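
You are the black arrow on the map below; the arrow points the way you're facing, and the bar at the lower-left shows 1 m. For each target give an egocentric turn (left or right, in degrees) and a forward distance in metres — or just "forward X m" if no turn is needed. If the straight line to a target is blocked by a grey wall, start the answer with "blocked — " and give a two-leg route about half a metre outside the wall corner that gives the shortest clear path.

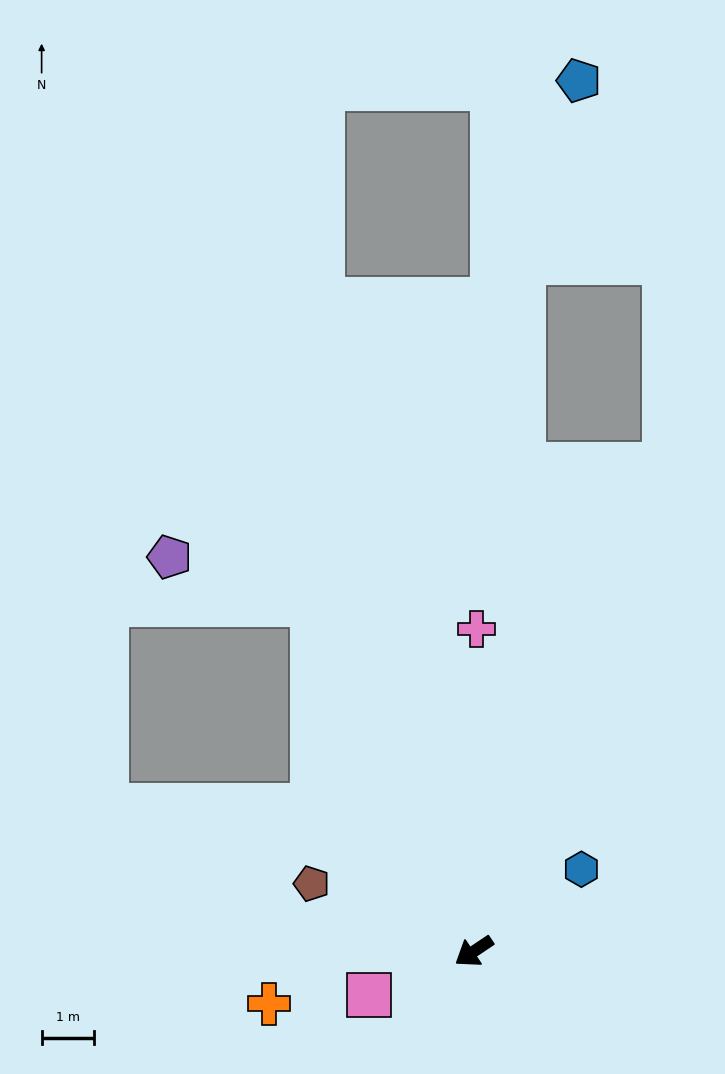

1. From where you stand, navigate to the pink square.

turn right 11°, forward 2.2 m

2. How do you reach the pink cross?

turn right 124°, forward 6.1 m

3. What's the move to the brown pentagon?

turn right 56°, forward 3.3 m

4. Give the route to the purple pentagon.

blocked — turn right 99°, forward 7.3 m, then turn left 47°, forward 2.9 m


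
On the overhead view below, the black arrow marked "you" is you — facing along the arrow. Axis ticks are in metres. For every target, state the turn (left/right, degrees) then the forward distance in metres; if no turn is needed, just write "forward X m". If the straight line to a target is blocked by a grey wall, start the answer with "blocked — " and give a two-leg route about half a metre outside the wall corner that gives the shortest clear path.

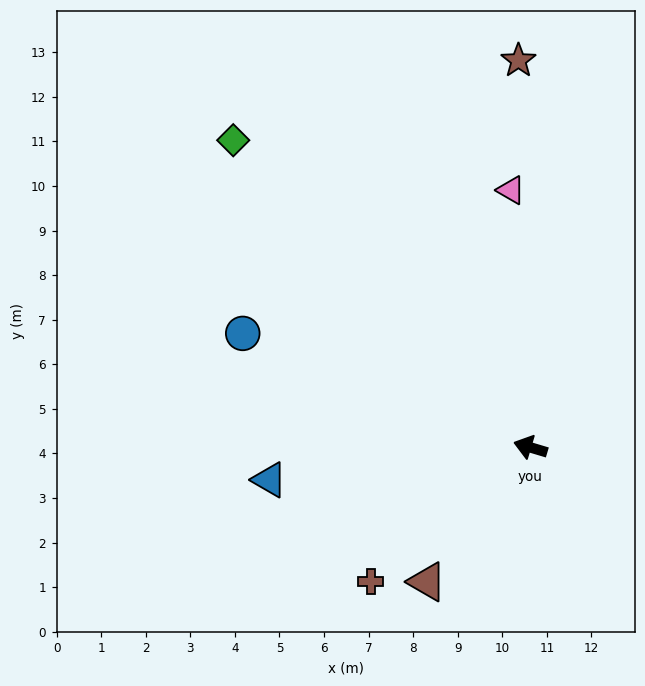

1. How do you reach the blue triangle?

turn left 24°, forward 5.9 m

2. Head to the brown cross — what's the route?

turn left 57°, forward 4.7 m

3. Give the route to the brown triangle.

turn left 69°, forward 3.8 m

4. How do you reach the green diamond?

turn right 29°, forward 9.6 m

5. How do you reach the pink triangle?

turn right 69°, forward 5.8 m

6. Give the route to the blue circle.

turn right 5°, forward 6.9 m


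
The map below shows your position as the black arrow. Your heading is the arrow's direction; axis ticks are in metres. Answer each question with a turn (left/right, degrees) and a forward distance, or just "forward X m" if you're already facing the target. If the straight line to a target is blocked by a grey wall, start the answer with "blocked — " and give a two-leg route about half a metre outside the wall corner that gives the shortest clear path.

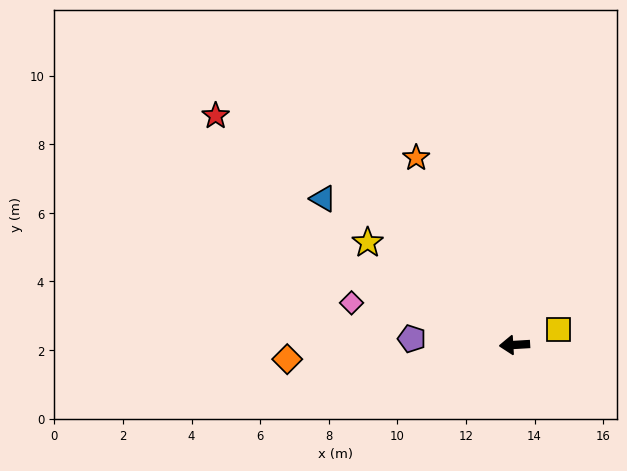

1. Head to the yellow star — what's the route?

turn right 38°, forward 5.2 m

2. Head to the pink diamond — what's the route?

turn right 18°, forward 4.9 m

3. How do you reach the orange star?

turn right 66°, forward 6.2 m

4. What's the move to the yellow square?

turn right 164°, forward 1.4 m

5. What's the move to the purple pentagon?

turn right 7°, forward 3.0 m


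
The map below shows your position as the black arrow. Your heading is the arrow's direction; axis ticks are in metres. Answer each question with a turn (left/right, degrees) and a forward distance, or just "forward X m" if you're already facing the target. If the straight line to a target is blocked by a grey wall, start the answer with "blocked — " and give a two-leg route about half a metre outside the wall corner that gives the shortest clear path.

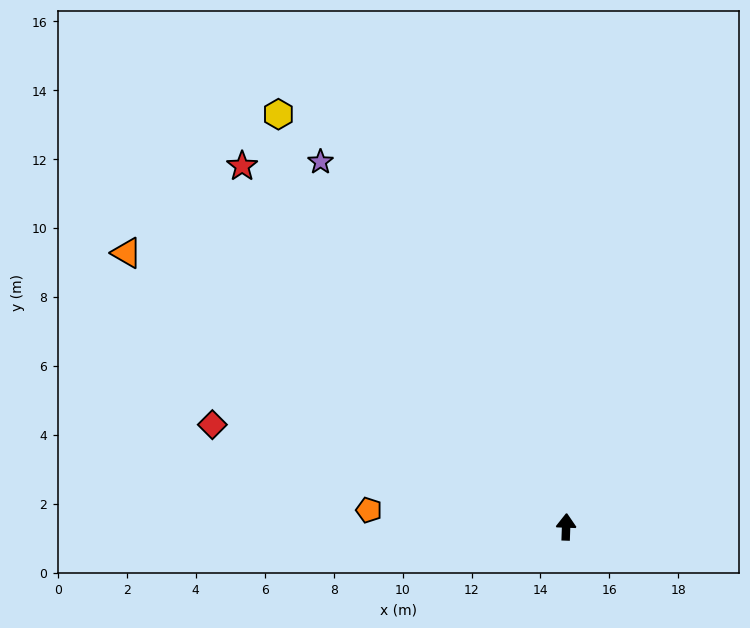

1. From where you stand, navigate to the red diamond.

turn left 76°, forward 10.7 m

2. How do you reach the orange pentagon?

turn left 87°, forward 5.7 m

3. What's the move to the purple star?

turn left 36°, forward 12.8 m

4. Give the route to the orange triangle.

turn left 60°, forward 15.0 m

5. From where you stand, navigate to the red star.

turn left 44°, forward 14.1 m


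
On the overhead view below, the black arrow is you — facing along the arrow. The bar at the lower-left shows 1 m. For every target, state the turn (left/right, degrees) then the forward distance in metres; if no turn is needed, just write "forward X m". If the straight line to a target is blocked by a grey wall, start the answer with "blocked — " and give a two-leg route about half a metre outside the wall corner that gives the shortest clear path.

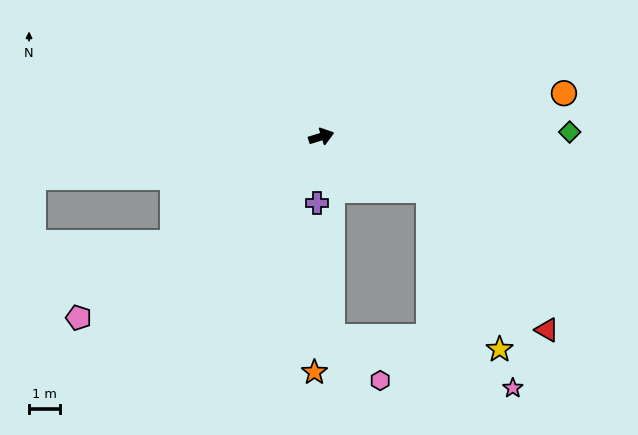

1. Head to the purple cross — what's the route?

turn right 111°, forward 2.1 m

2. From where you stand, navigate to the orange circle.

turn right 7°, forward 7.9 m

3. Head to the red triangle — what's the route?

blocked — turn right 44°, forward 3.9 m, then turn right 23°, forward 5.9 m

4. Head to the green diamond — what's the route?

turn right 16°, forward 8.0 m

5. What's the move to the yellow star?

blocked — turn right 44°, forward 3.9 m, then turn right 39°, forward 5.6 m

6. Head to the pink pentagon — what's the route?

turn right 160°, forward 9.7 m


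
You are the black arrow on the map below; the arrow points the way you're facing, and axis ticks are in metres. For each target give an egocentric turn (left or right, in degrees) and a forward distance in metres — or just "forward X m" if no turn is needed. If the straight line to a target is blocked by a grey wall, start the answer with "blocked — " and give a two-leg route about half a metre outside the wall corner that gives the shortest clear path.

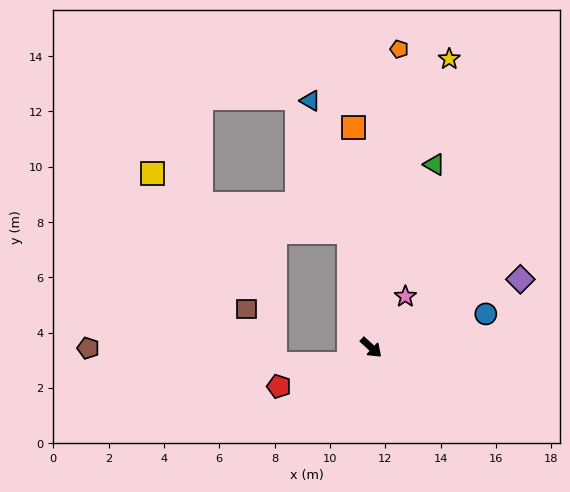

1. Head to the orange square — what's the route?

turn left 137°, forward 8.0 m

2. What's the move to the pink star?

turn left 99°, forward 2.2 m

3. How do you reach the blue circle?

turn left 59°, forward 4.3 m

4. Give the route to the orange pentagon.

turn left 127°, forward 10.8 m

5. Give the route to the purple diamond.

turn left 67°, forward 5.9 m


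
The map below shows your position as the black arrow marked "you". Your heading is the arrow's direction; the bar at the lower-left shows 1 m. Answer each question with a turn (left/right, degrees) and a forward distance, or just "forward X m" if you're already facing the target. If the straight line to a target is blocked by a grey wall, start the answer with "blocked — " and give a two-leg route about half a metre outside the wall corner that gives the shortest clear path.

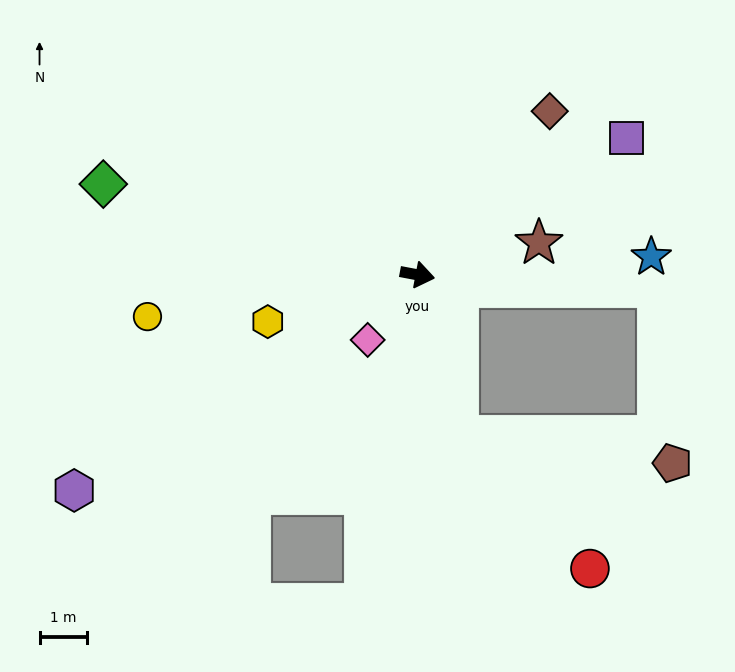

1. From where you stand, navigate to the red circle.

blocked — turn right 65°, forward 3.5 m, then turn left 30°, forward 3.9 m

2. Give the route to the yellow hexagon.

turn right 152°, forward 3.3 m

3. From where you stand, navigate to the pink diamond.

turn right 117°, forward 1.7 m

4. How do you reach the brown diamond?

turn left 62°, forward 4.4 m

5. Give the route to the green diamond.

turn left 175°, forward 6.9 m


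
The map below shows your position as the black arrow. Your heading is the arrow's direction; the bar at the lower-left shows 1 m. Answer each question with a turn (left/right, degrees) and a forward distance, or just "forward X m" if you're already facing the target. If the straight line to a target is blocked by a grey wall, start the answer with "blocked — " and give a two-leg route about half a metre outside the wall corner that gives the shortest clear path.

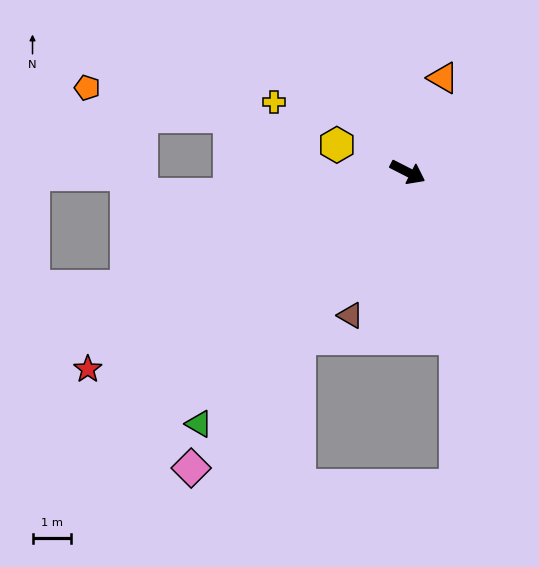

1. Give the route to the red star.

turn right 121°, forward 9.7 m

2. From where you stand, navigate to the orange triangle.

turn left 97°, forward 2.6 m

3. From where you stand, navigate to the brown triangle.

turn right 85°, forward 4.0 m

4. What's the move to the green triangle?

turn right 103°, forward 8.4 m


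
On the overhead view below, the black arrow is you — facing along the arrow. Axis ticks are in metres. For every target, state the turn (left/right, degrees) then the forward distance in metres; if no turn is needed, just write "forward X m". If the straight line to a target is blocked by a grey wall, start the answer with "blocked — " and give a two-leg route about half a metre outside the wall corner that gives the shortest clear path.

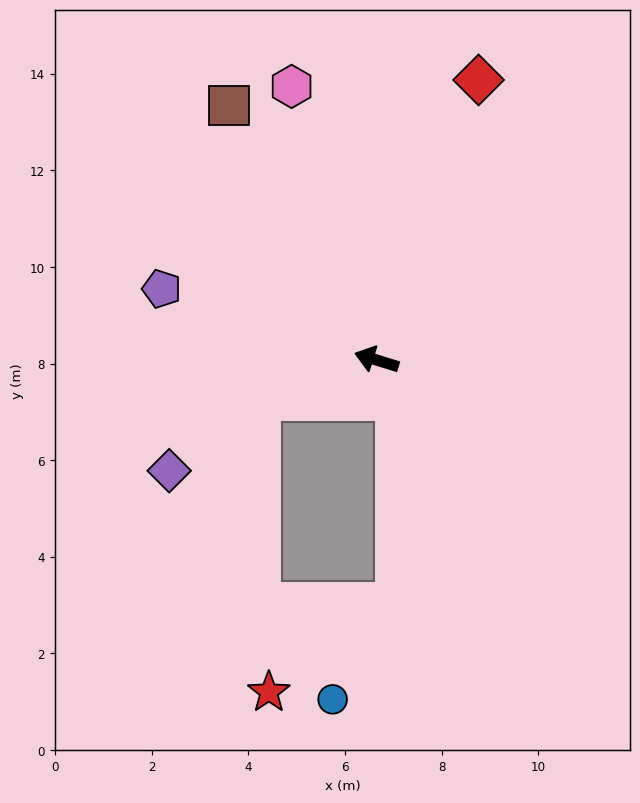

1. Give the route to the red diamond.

turn right 93°, forward 6.2 m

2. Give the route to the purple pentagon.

forward 4.7 m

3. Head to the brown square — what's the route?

turn right 43°, forward 6.1 m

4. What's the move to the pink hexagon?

turn right 56°, forward 5.9 m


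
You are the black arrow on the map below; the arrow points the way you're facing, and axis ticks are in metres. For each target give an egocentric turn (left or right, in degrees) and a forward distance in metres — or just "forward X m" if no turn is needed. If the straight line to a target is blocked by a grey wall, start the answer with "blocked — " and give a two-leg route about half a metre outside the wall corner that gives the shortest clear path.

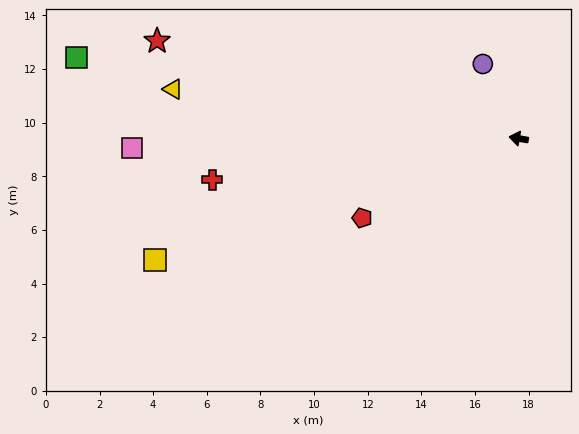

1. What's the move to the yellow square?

turn left 28°, forward 14.3 m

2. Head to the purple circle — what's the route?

turn right 54°, forward 3.1 m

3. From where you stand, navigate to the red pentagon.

turn left 37°, forward 6.5 m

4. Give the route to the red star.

turn right 5°, forward 14.0 m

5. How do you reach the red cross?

turn left 18°, forward 11.5 m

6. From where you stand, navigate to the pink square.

turn left 11°, forward 14.4 m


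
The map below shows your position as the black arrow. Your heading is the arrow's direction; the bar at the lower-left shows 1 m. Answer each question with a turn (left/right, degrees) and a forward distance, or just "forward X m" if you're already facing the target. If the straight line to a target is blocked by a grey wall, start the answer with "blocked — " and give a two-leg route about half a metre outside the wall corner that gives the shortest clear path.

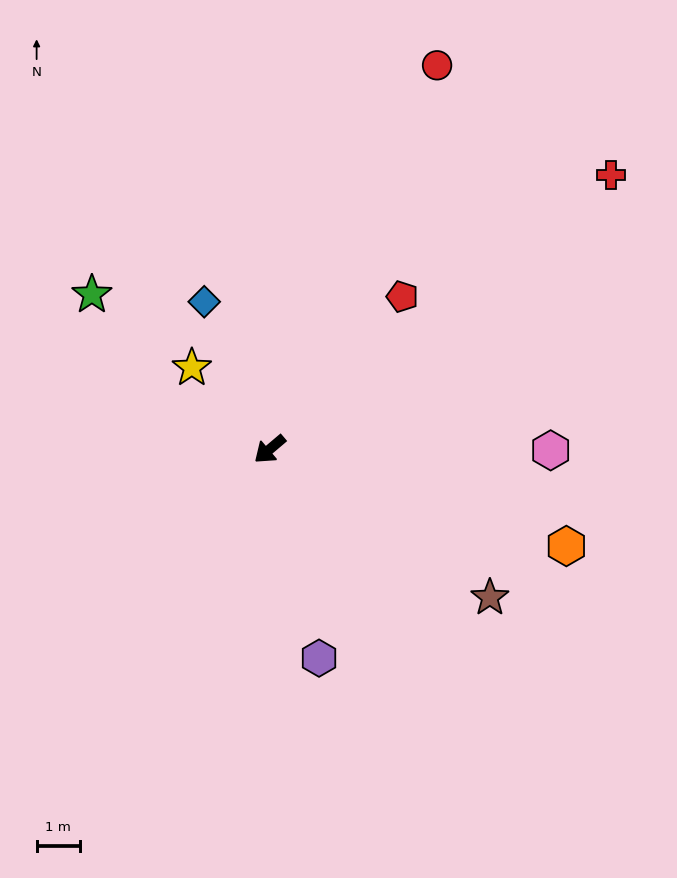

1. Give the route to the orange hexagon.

turn left 122°, forward 7.2 m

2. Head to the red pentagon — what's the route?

turn right 171°, forward 4.7 m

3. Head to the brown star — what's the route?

turn left 106°, forward 6.1 m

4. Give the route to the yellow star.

turn right 87°, forward 2.6 m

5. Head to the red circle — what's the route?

turn right 154°, forward 9.7 m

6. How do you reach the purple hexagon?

turn left 63°, forward 5.0 m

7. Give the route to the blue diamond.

turn right 106°, forward 3.7 m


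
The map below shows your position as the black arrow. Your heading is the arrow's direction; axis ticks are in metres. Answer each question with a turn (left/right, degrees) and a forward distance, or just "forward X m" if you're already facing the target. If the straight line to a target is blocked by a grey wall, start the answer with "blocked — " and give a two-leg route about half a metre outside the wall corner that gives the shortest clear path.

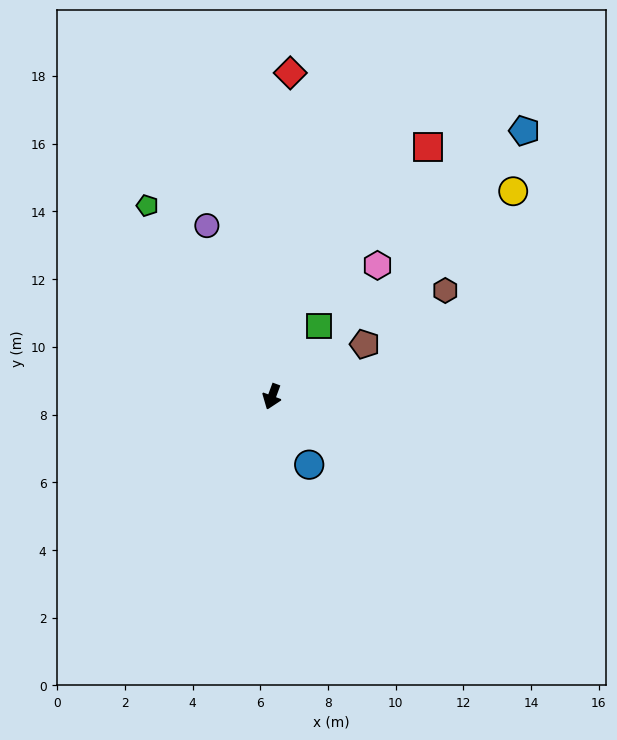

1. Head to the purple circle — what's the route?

turn right 139°, forward 5.4 m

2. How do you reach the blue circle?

turn left 49°, forward 2.3 m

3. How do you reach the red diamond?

turn right 163°, forward 9.6 m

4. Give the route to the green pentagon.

turn right 127°, forward 6.7 m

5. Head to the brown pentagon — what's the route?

turn left 140°, forward 3.2 m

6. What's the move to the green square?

turn left 167°, forward 2.5 m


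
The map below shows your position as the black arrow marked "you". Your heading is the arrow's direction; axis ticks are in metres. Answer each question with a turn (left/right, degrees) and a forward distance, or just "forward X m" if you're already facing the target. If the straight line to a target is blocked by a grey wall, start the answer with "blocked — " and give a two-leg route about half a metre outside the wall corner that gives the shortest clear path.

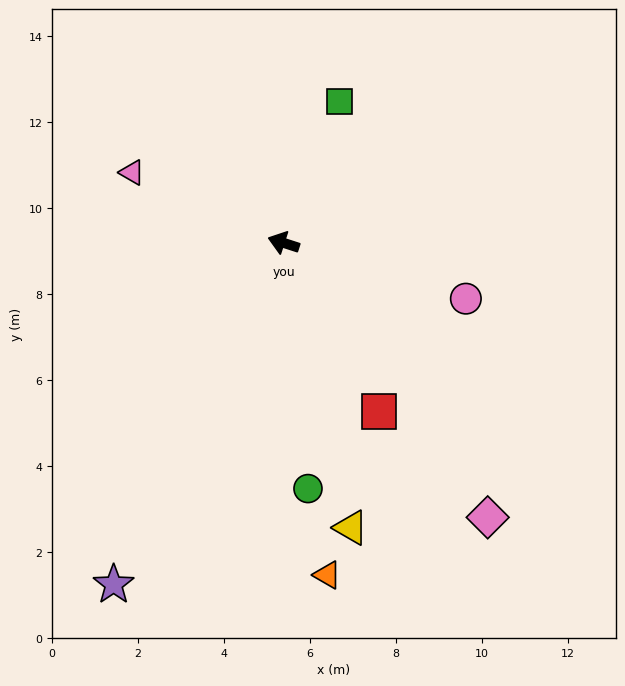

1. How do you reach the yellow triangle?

turn left 121°, forward 6.8 m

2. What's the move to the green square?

turn right 94°, forward 3.5 m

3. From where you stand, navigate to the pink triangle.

turn right 7°, forward 3.9 m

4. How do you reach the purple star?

turn left 81°, forward 8.9 m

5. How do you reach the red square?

turn left 138°, forward 4.5 m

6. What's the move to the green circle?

turn left 114°, forward 5.7 m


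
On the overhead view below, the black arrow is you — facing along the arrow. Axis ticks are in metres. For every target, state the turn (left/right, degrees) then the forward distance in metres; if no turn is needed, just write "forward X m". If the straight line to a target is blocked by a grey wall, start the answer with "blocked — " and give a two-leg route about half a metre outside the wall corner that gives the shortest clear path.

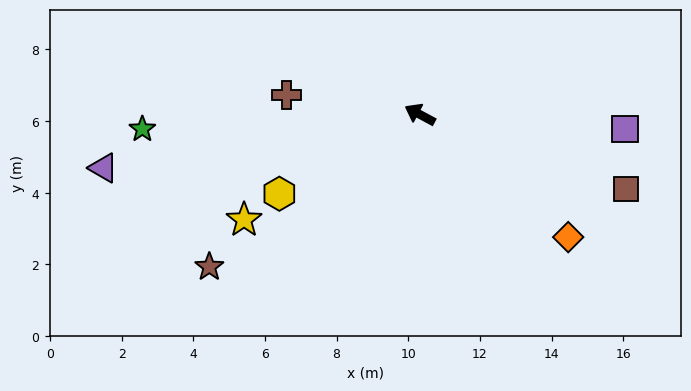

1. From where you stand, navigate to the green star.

turn left 31°, forward 7.8 m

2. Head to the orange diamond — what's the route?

turn left 169°, forward 5.4 m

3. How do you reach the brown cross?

turn left 20°, forward 3.8 m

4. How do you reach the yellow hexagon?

turn left 58°, forward 4.5 m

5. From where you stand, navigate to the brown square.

turn right 172°, forward 6.1 m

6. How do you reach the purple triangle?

turn left 38°, forward 9.0 m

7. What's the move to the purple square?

turn right 156°, forward 5.7 m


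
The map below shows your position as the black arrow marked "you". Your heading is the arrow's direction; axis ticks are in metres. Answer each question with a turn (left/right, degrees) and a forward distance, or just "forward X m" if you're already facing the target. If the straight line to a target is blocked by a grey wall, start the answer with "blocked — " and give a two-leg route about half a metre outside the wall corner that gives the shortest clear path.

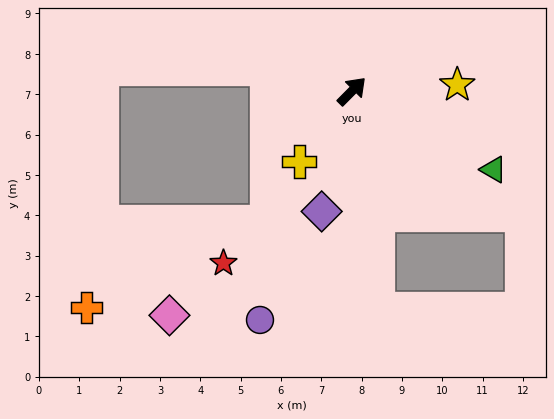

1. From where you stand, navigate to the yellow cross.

turn right 172°, forward 2.2 m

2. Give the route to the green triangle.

turn right 74°, forward 4.0 m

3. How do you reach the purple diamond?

turn right 149°, forward 3.1 m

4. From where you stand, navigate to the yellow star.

turn right 42°, forward 2.6 m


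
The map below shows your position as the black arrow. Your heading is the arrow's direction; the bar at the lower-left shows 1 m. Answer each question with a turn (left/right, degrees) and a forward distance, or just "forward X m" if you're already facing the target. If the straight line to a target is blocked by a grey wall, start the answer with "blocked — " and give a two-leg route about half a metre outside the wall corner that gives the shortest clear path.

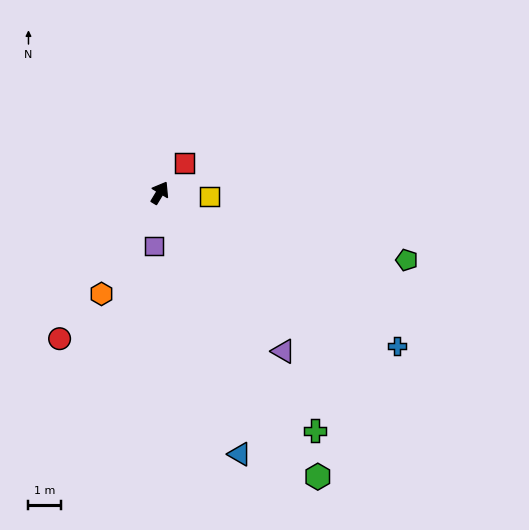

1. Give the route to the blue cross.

turn right 92°, forward 8.7 m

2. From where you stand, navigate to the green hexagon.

turn right 120°, forward 10.0 m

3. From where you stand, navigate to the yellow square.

turn right 63°, forward 1.5 m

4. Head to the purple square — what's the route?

turn right 155°, forward 1.7 m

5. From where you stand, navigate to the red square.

turn right 9°, forward 1.2 m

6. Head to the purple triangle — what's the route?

turn right 111°, forward 6.2 m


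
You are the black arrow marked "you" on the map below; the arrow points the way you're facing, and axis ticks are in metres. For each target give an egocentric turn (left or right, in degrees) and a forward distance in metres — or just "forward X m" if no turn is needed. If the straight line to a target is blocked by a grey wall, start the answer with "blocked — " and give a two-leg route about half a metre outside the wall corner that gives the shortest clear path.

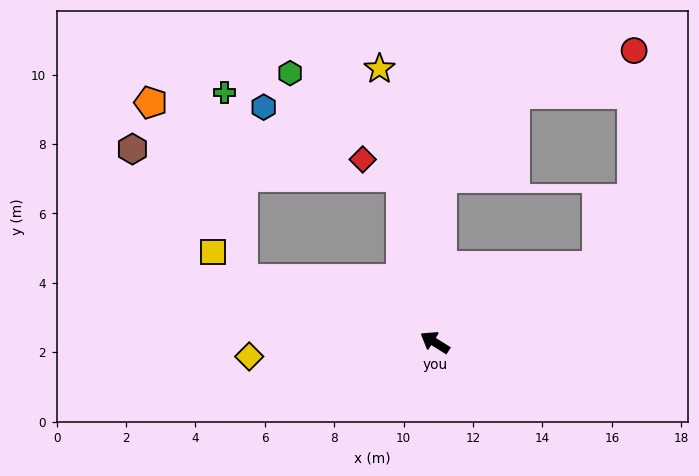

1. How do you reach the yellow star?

turn right 47°, forward 8.0 m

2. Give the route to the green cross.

blocked — turn left 14°, forward 5.8 m, then turn right 66°, forward 5.4 m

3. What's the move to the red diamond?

blocked — turn right 46°, forward 4.8 m, then turn left 52°, forward 1.2 m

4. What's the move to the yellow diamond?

turn left 36°, forward 5.4 m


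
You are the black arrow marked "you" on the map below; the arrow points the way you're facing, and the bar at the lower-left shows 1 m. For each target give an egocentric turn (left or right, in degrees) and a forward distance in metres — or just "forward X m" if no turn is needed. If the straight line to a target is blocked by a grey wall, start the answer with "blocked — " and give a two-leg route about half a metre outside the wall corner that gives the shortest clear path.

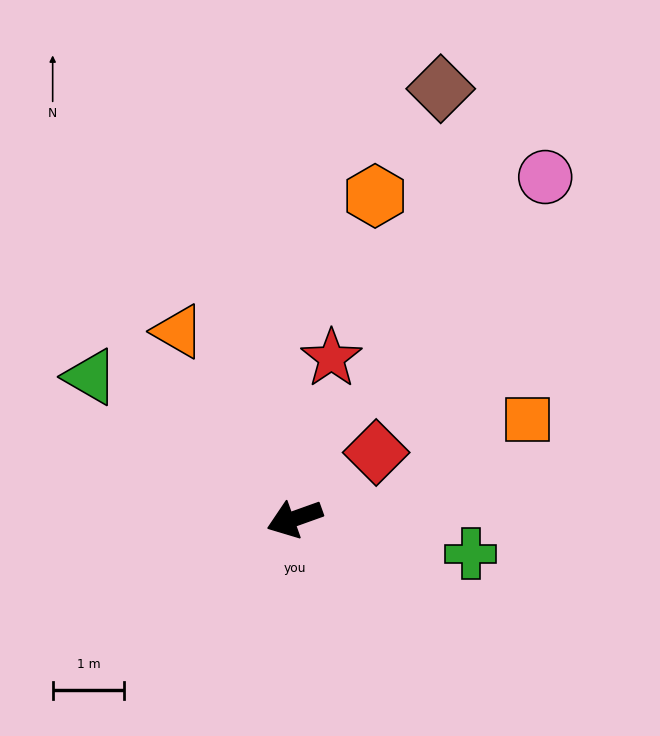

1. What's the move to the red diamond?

turn right 161°, forward 1.5 m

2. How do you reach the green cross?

turn left 149°, forward 2.5 m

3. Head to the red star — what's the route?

turn right 123°, forward 2.3 m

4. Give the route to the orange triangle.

turn right 78°, forward 3.1 m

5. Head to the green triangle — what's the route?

turn right 54°, forward 3.5 m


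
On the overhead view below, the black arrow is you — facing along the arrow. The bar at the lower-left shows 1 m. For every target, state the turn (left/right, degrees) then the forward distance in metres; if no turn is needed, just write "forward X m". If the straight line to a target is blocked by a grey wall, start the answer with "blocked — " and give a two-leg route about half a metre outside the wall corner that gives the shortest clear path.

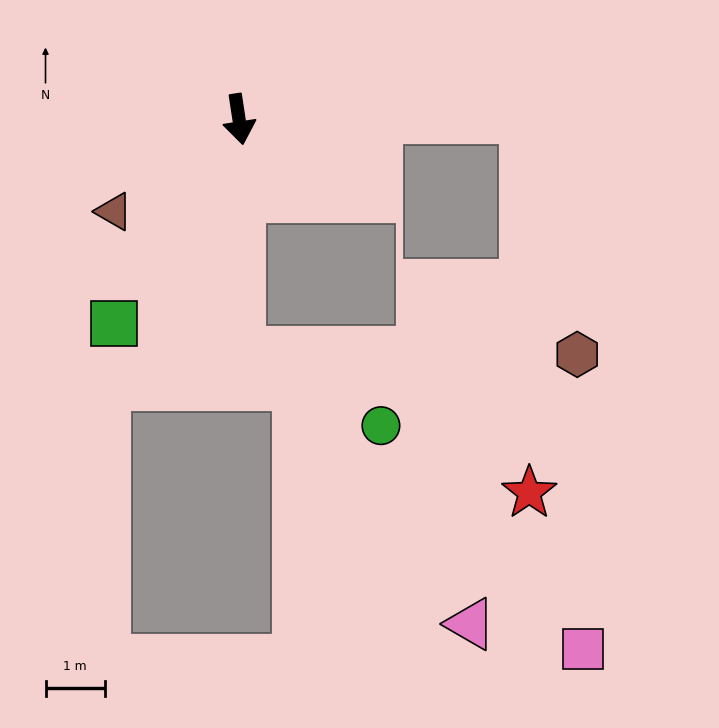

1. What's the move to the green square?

turn right 40°, forward 4.0 m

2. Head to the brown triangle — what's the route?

turn right 62°, forward 2.6 m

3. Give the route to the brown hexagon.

blocked — turn left 82°, forward 4.8 m, then turn right 78°, forward 4.1 m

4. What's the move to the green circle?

blocked — turn right 8°, forward 3.9 m, then turn left 62°, forward 2.7 m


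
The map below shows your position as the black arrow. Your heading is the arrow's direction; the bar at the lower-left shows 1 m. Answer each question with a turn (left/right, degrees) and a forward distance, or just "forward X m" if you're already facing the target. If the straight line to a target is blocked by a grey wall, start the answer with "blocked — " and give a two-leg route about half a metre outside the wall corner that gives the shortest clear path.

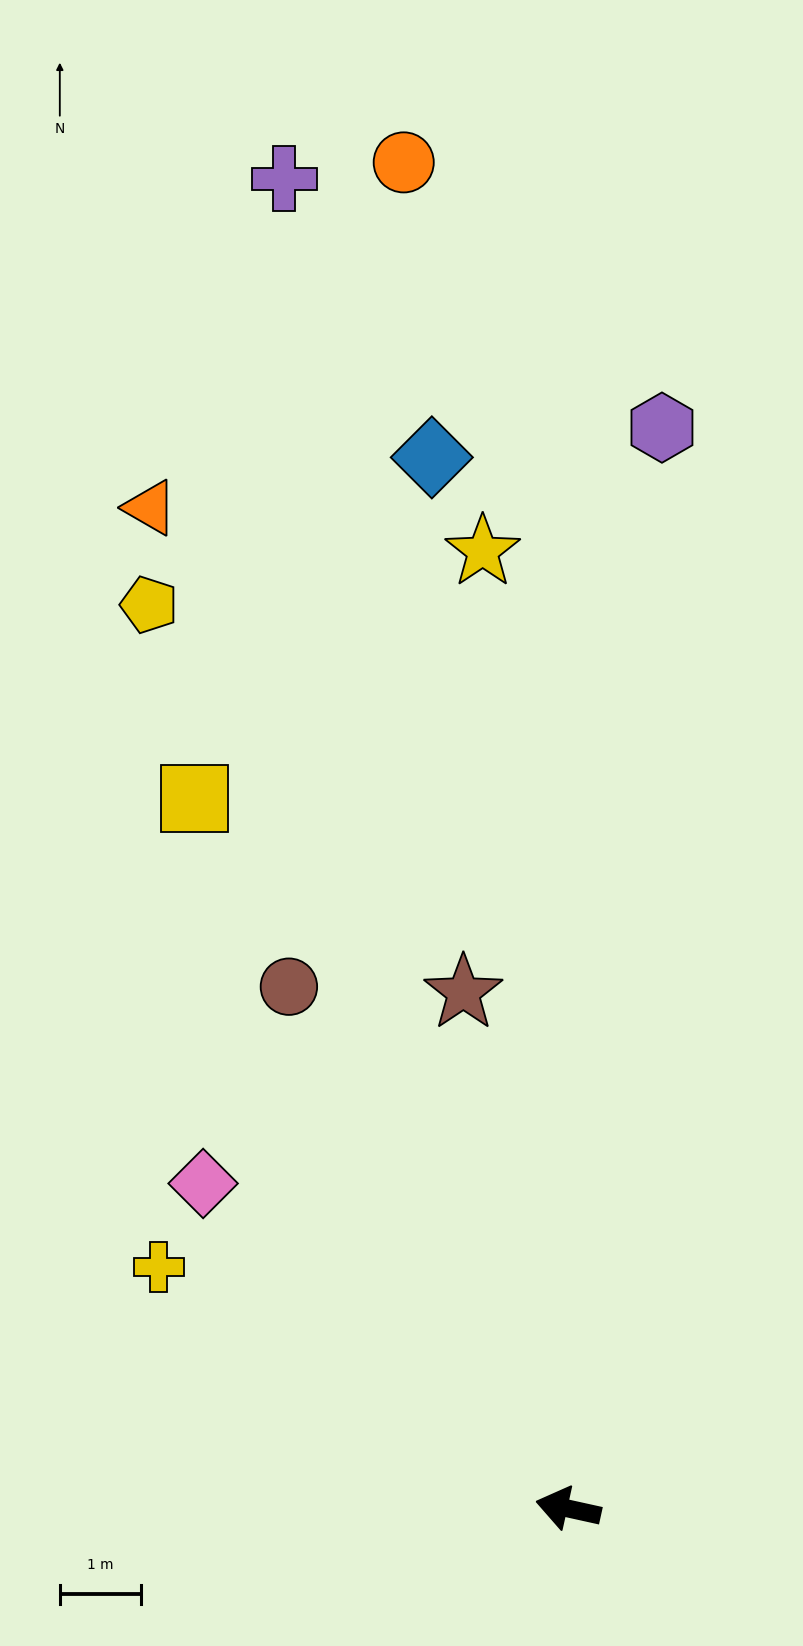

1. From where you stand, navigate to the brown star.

turn right 66°, forward 6.5 m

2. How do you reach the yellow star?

turn right 72°, forward 11.8 m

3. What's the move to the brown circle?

turn right 49°, forward 7.3 m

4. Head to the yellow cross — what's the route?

turn right 18°, forward 5.8 m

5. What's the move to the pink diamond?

turn right 29°, forward 6.0 m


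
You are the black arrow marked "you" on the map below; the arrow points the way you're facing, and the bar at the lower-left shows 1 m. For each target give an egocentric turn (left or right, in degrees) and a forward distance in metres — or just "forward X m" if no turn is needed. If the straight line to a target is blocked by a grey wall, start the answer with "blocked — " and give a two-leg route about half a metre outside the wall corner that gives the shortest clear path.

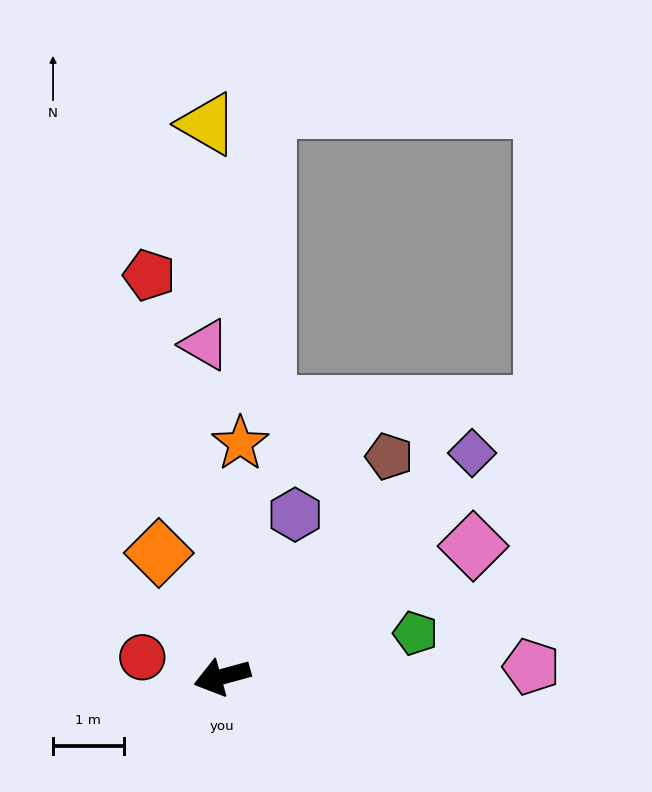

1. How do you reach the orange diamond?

turn right 78°, forward 2.0 m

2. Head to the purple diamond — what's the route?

turn right 154°, forward 4.8 m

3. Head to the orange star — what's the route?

turn right 110°, forward 3.3 m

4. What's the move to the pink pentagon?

turn left 167°, forward 4.4 m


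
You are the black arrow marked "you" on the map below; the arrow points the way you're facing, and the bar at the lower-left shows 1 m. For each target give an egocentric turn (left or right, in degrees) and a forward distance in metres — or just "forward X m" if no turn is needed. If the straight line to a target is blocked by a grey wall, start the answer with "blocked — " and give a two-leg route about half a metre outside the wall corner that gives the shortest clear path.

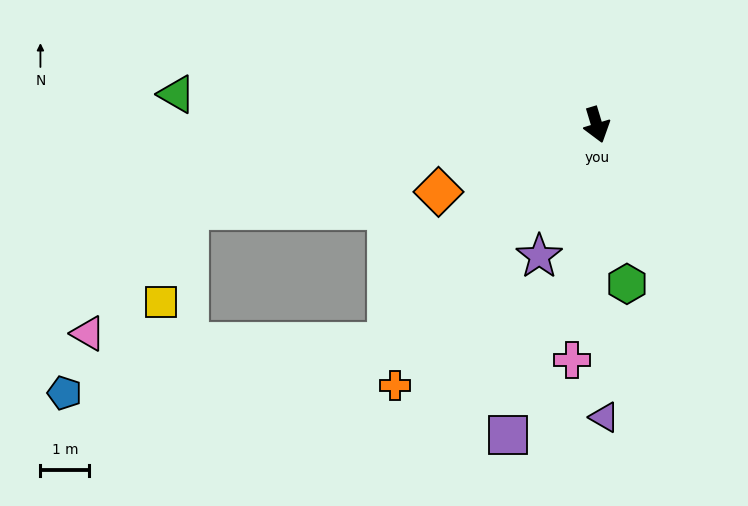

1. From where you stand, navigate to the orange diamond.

turn right 84°, forward 3.5 m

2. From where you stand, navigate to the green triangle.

turn right 111°, forward 8.6 m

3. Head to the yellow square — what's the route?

blocked — turn right 95°, forward 8.5 m, then turn left 62°, forward 2.0 m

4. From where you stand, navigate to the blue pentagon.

blocked — turn right 61°, forward 6.2 m, then turn right 37°, forward 6.7 m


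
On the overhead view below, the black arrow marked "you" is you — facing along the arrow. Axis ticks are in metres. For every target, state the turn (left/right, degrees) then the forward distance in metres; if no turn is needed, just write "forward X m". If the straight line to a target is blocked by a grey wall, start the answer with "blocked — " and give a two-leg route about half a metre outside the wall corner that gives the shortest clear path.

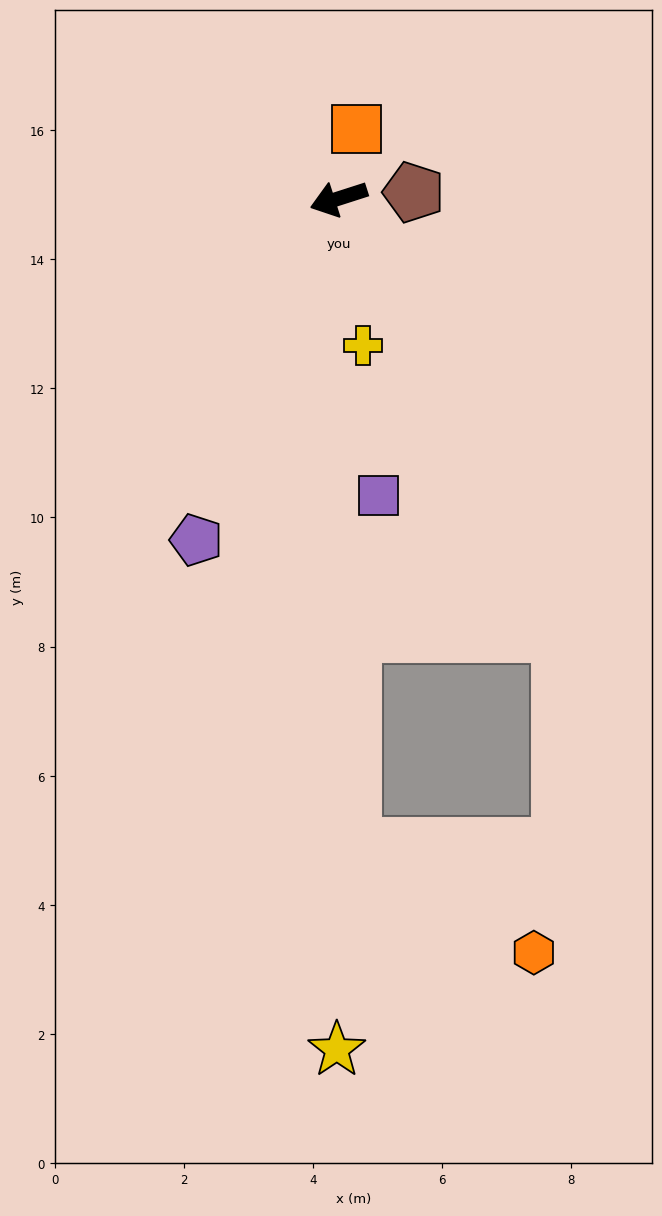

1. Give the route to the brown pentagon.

turn left 167°, forward 1.2 m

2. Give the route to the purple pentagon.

turn left 50°, forward 5.7 m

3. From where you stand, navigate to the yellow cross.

turn left 82°, forward 2.3 m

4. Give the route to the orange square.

turn right 122°, forward 1.1 m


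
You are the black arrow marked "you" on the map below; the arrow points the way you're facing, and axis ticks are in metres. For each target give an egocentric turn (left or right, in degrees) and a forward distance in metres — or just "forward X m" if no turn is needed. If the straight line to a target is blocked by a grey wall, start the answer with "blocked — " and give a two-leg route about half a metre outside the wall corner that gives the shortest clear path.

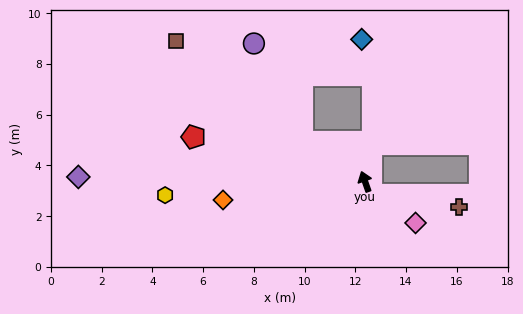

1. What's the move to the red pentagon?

turn left 56°, forward 7.0 m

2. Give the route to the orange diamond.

turn left 78°, forward 5.6 m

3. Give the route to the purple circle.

blocked — turn left 38°, forward 2.9 m, then turn right 31°, forward 4.3 m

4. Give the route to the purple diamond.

turn left 70°, forward 11.3 m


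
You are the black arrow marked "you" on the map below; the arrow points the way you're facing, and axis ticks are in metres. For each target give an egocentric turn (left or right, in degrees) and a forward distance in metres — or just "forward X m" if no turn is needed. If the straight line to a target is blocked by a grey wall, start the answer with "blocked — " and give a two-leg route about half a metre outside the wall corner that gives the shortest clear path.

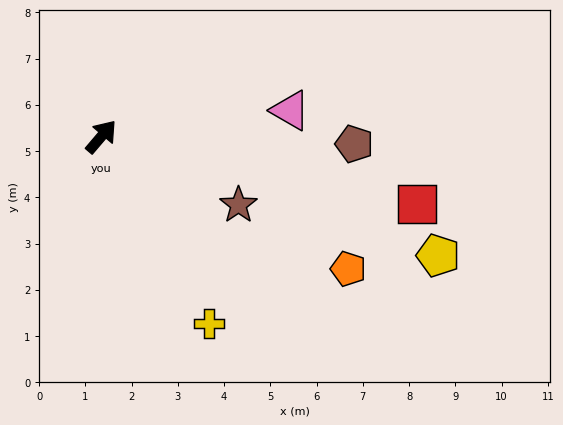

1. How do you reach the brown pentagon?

turn right 51°, forward 5.5 m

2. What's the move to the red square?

turn right 62°, forward 7.0 m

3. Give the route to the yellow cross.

turn right 110°, forward 4.7 m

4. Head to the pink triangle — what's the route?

turn right 42°, forward 4.1 m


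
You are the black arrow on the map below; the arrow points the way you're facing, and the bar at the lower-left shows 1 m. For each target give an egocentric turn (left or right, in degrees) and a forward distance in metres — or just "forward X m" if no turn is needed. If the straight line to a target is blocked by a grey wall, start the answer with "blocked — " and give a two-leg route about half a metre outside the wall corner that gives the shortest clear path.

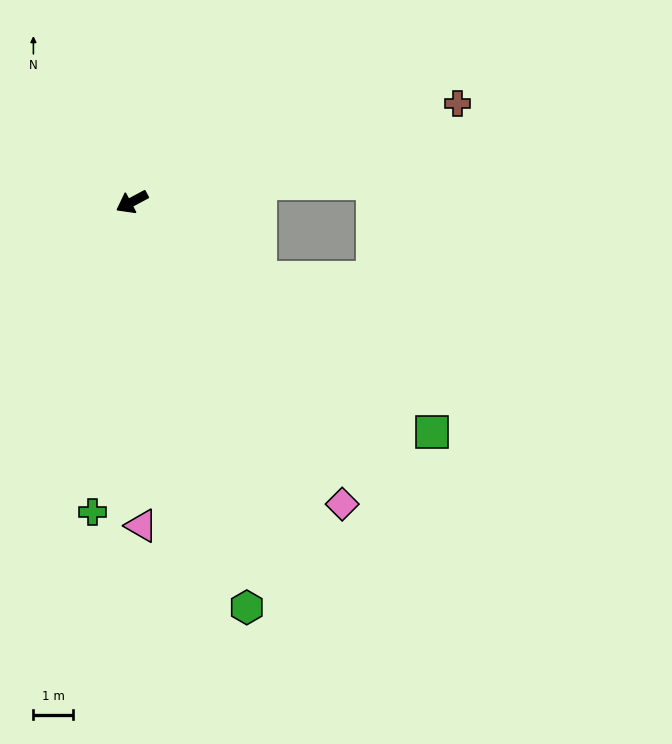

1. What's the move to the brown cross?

turn left 169°, forward 8.5 m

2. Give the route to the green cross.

turn left 55°, forward 7.8 m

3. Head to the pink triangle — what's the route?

turn left 64°, forward 8.1 m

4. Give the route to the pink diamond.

turn left 97°, forward 9.2 m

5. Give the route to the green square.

turn left 114°, forward 9.5 m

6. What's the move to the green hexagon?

turn left 78°, forward 10.6 m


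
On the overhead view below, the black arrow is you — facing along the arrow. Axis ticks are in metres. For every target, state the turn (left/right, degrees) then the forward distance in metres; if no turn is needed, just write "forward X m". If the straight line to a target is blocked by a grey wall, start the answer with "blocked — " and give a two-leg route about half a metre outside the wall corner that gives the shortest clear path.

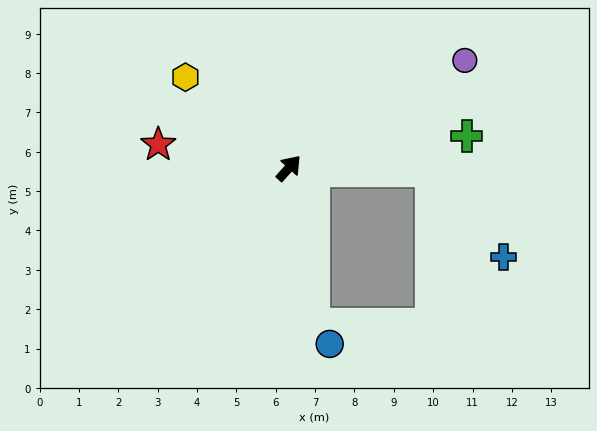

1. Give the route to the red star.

turn left 122°, forward 3.4 m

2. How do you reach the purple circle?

turn right 17°, forward 5.2 m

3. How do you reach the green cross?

turn right 38°, forward 4.6 m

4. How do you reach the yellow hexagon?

turn left 91°, forward 3.5 m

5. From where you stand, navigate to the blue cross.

blocked — turn right 49°, forward 3.6 m, then turn right 49°, forward 2.9 m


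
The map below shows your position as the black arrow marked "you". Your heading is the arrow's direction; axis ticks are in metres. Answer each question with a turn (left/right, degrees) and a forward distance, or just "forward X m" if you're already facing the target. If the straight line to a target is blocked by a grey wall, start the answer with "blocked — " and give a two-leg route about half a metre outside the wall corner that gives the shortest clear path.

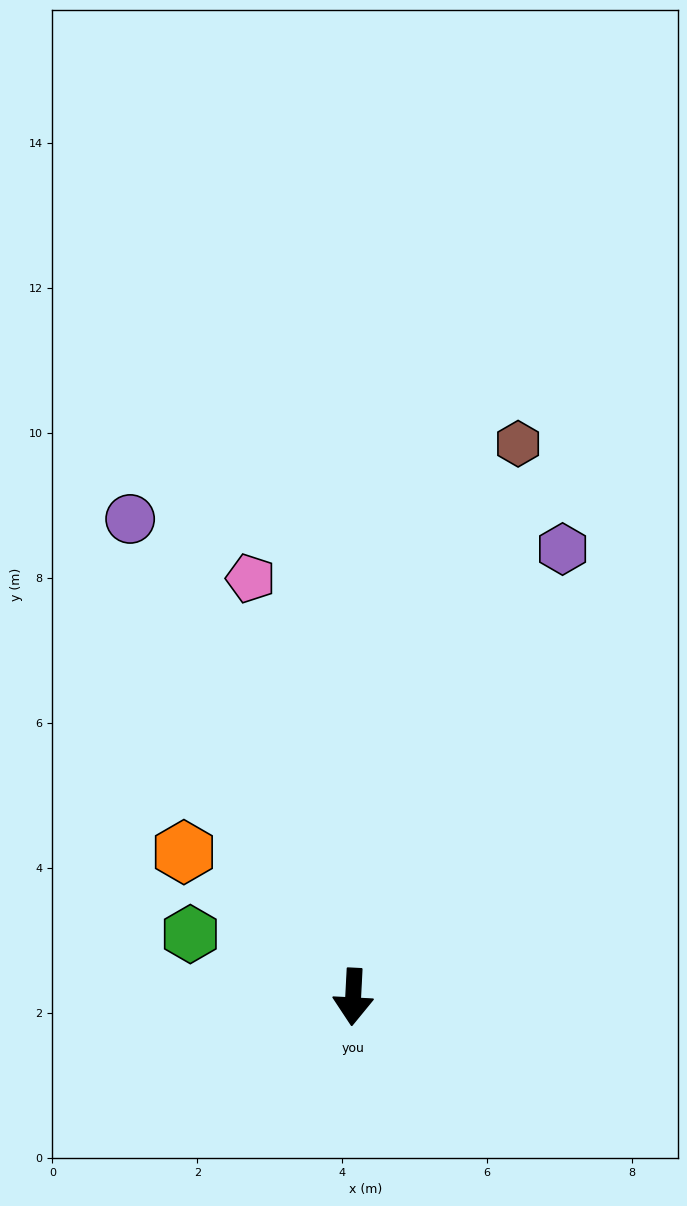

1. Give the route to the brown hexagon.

turn left 166°, forward 8.0 m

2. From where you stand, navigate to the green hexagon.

turn right 108°, forward 2.4 m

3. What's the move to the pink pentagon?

turn right 163°, forward 5.9 m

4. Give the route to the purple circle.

turn right 152°, forward 7.3 m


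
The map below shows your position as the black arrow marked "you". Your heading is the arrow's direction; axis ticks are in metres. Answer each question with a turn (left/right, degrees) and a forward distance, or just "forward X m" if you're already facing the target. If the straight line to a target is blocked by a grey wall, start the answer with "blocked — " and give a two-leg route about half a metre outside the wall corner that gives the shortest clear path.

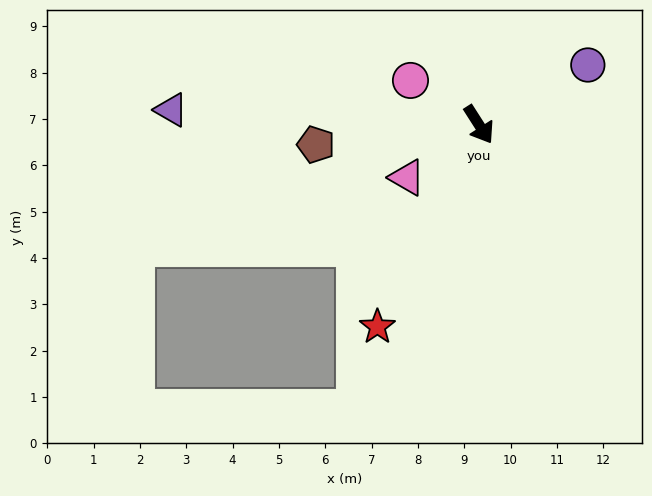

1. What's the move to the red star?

turn right 59°, forward 4.9 m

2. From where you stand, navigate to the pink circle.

turn right 155°, forward 1.8 m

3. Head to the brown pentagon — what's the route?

turn right 116°, forward 3.5 m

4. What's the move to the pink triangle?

turn right 86°, forward 1.9 m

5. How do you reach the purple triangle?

turn right 125°, forward 6.6 m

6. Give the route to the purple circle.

turn left 86°, forward 2.7 m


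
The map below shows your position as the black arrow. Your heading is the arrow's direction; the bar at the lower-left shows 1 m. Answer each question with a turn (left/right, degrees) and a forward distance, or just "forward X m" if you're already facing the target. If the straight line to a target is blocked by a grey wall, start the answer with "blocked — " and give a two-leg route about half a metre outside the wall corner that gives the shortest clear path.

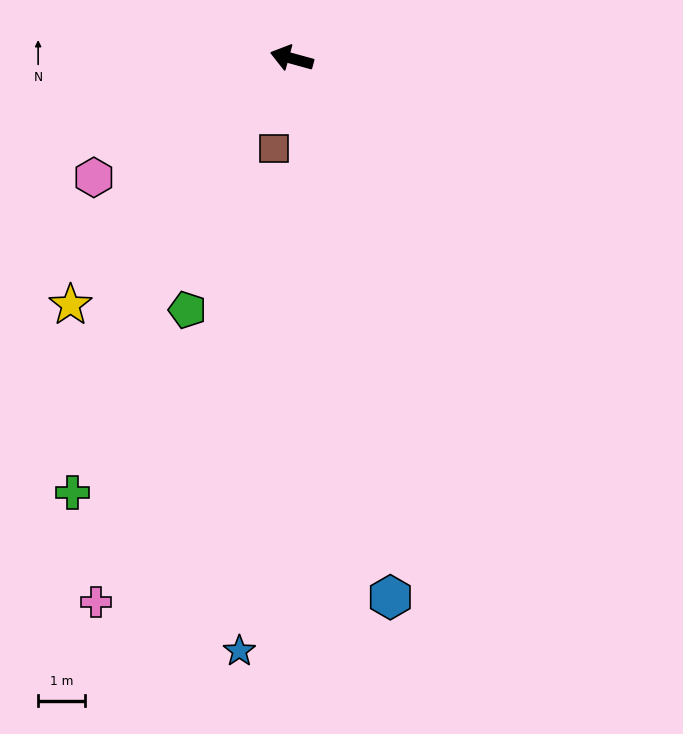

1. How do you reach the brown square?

turn left 94°, forward 1.9 m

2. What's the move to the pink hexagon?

turn left 46°, forward 4.9 m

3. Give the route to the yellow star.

turn left 63°, forward 7.0 m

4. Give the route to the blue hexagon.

turn left 116°, forward 11.6 m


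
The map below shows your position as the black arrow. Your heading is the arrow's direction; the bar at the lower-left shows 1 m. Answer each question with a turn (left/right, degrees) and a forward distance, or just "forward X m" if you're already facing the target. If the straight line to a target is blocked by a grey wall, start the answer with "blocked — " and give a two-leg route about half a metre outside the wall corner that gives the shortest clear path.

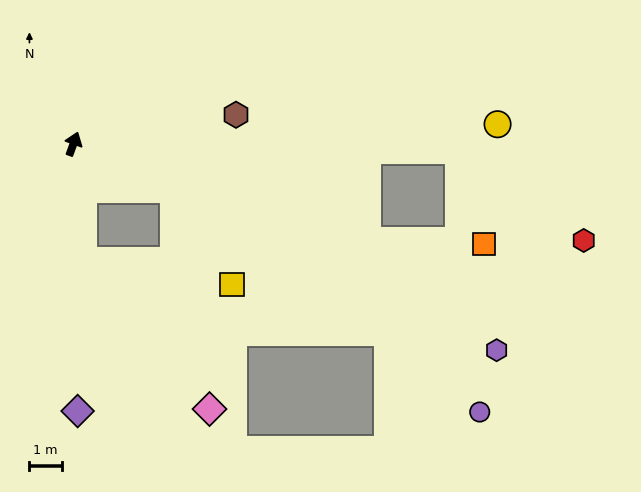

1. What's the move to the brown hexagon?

turn right 60°, forward 5.1 m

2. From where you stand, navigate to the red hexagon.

blocked — turn right 71°, forward 12.0 m, then turn right 35°, forward 4.8 m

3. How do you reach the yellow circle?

turn right 67°, forward 13.2 m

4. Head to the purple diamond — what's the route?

turn right 159°, forward 8.3 m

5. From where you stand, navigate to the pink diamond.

blocked — turn right 155°, forward 3.6 m, then turn left 35°, forward 6.1 m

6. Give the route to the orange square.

blocked — turn right 88°, forward 9.6 m, then turn left 16°, forward 3.6 m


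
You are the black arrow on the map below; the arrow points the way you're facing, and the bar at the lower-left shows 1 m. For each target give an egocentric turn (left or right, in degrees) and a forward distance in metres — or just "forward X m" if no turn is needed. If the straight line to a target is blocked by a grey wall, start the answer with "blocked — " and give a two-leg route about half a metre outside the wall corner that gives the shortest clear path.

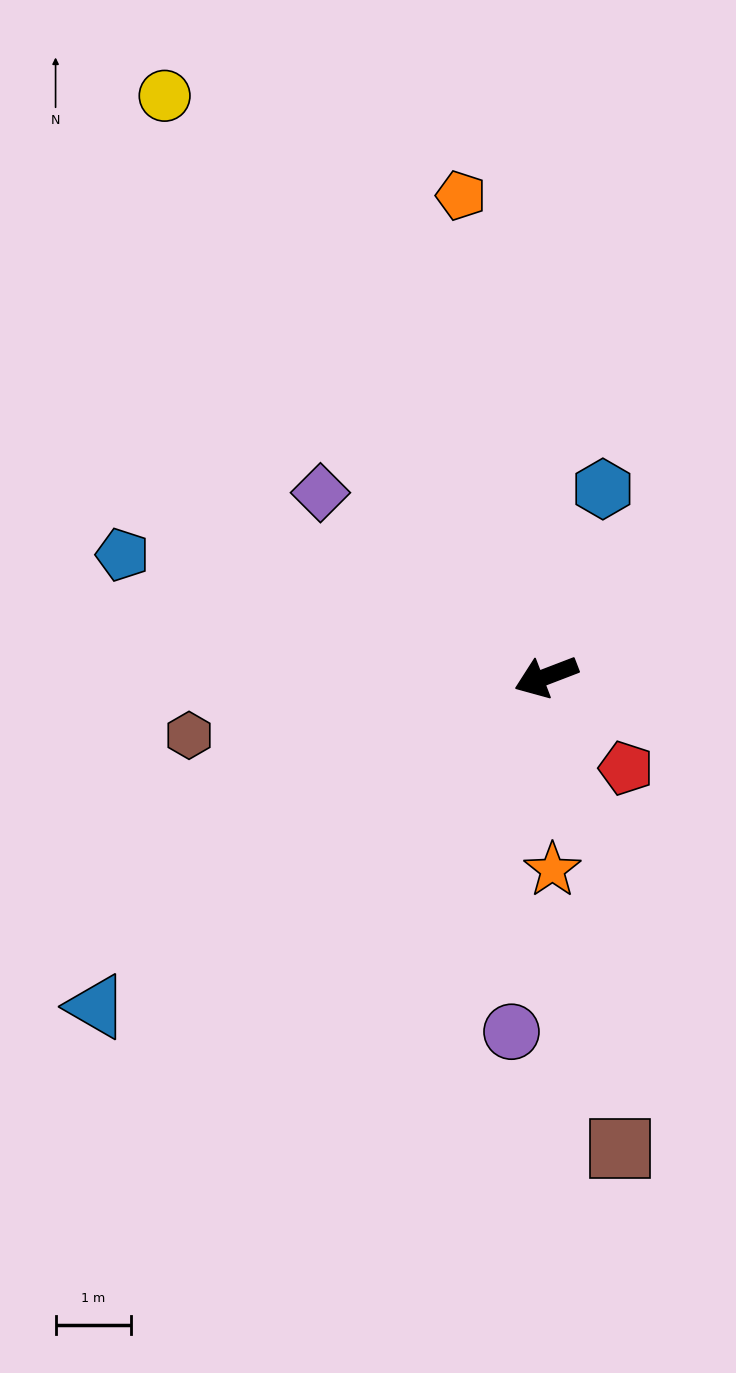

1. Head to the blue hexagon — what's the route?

turn right 128°, forward 2.6 m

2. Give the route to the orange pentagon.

turn right 101°, forward 6.4 m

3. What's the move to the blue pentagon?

turn right 37°, forward 5.8 m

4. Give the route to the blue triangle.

turn left 15°, forward 7.4 m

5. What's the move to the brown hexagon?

turn right 12°, forward 4.8 m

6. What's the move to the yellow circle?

turn right 78°, forward 9.2 m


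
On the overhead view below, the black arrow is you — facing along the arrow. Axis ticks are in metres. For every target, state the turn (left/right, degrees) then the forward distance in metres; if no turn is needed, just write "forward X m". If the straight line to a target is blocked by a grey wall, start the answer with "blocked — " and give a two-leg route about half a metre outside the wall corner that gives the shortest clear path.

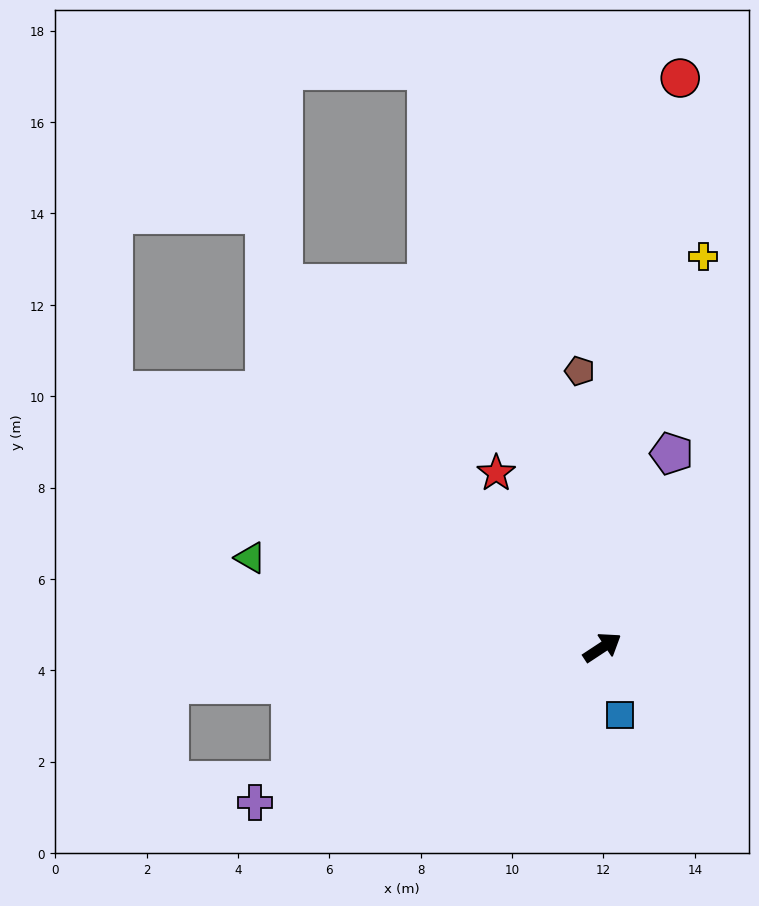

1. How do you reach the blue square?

turn right 109°, forward 1.5 m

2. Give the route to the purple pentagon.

turn left 37°, forward 4.5 m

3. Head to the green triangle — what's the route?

turn left 132°, forward 7.9 m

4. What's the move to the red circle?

turn left 49°, forward 12.6 m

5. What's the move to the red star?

turn left 88°, forward 4.5 m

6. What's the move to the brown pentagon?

turn left 61°, forward 6.1 m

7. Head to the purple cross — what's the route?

turn left 171°, forward 8.3 m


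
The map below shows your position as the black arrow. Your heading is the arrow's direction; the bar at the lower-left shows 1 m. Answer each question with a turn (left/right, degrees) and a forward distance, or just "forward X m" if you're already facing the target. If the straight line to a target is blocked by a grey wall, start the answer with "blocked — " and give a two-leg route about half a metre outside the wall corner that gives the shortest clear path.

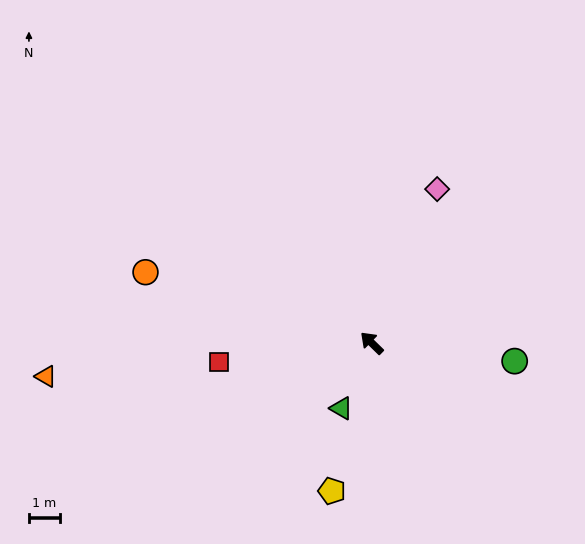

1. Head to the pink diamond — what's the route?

turn right 69°, forward 5.3 m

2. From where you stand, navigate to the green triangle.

turn left 109°, forward 2.3 m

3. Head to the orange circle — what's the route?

turn left 27°, forward 7.6 m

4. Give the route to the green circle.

turn right 143°, forward 4.6 m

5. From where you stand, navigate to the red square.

turn left 51°, forward 4.9 m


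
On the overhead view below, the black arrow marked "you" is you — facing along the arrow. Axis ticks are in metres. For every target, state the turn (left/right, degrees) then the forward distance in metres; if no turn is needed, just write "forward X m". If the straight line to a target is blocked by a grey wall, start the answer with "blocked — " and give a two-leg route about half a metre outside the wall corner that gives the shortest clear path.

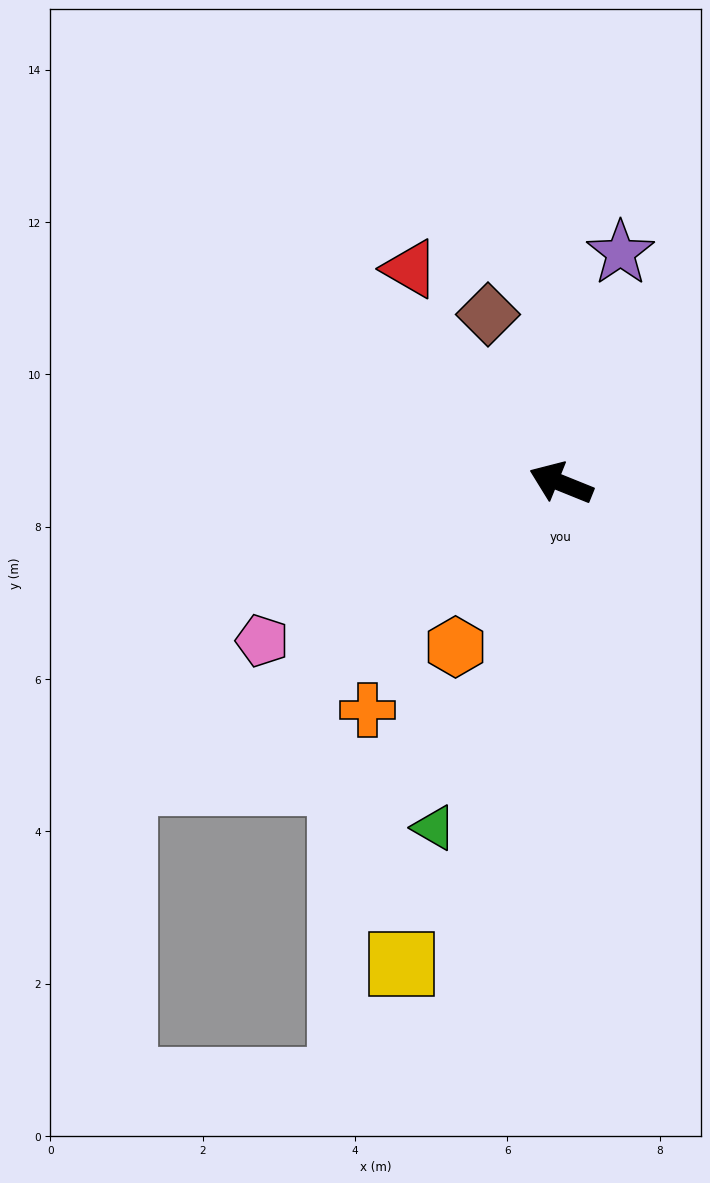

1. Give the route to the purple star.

turn right 82°, forward 3.1 m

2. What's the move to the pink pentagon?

turn left 50°, forward 4.4 m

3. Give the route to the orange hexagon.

turn left 79°, forward 2.6 m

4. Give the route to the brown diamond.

turn right 45°, forward 2.4 m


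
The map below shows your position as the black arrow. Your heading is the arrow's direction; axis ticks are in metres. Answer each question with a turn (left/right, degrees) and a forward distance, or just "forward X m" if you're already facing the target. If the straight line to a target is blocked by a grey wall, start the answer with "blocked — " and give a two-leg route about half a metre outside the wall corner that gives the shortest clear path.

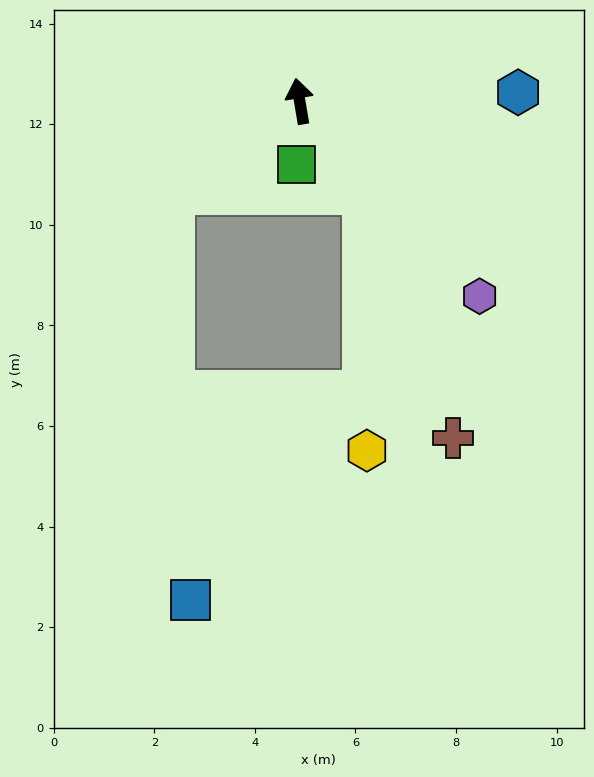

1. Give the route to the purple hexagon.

turn right 147°, forward 5.3 m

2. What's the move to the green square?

turn left 168°, forward 1.3 m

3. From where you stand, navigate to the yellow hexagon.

blocked — turn right 155°, forward 2.2 m, then turn right 34°, forward 5.1 m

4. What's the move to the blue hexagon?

turn right 97°, forward 4.3 m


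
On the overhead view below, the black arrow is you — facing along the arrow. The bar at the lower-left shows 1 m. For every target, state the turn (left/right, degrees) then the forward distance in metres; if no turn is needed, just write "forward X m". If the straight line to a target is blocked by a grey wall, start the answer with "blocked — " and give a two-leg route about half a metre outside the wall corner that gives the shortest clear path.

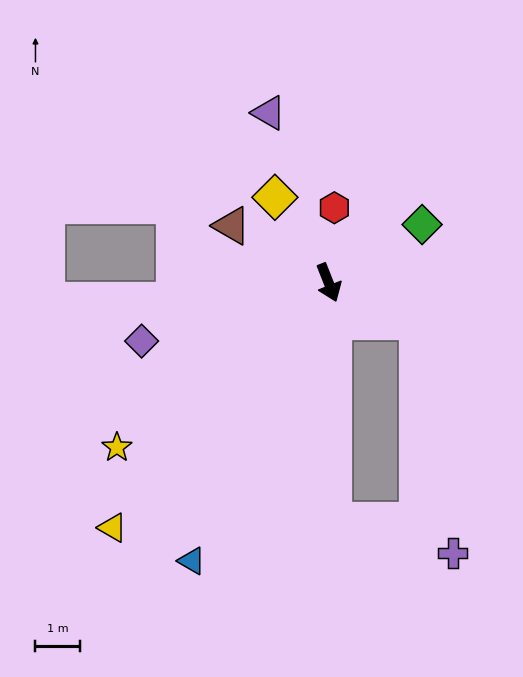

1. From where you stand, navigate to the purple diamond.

turn right 94°, forward 4.4 m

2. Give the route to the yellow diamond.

turn right 169°, forward 2.3 m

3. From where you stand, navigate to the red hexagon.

turn left 154°, forward 1.7 m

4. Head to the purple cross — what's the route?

blocked — turn left 45°, forward 2.2 m, then turn right 58°, forward 5.3 m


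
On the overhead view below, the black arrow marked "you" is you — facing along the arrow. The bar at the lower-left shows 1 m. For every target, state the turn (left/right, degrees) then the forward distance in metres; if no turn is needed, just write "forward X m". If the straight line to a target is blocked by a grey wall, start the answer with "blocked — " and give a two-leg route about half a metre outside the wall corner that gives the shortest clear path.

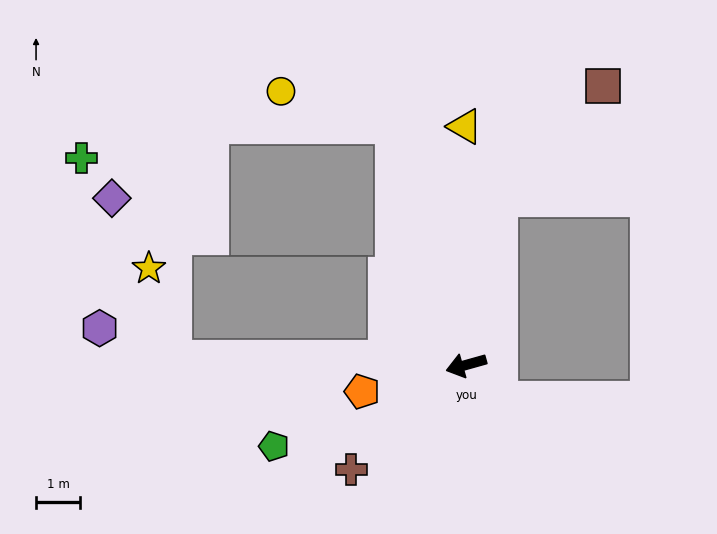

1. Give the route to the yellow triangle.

turn right 105°, forward 5.4 m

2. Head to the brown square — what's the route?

blocked — turn right 117°, forward 3.9 m, then turn right 32°, forward 3.5 m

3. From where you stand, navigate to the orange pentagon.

forward 2.4 m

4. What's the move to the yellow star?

blocked — turn right 17°, forward 6.6 m, then turn right 74°, forward 2.1 m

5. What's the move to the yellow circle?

blocked — turn right 89°, forward 5.7 m, then turn left 57°, forward 2.7 m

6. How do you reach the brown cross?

turn left 27°, forward 3.5 m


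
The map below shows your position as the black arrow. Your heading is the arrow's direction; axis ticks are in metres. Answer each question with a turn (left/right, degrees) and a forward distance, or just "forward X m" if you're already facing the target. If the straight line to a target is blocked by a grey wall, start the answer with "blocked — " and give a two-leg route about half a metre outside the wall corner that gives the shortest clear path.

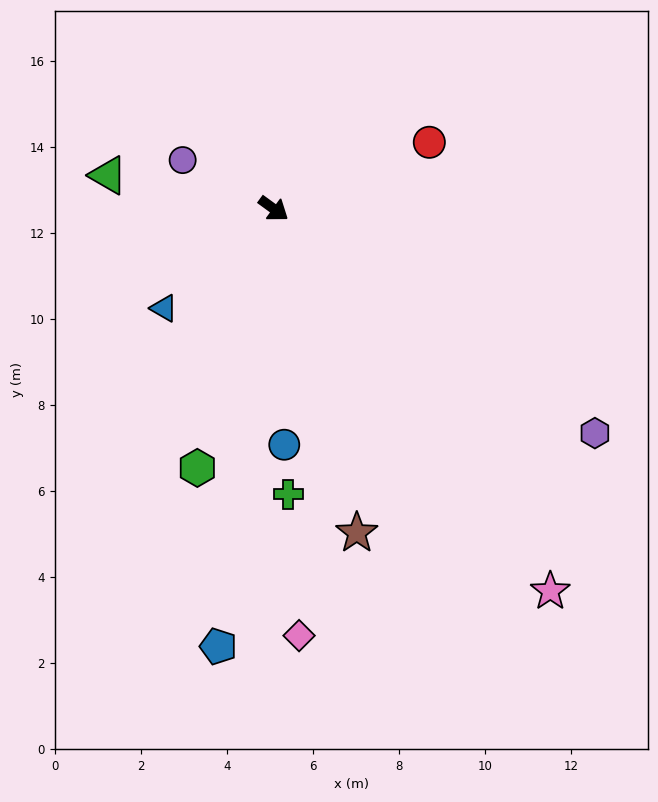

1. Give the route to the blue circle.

turn right 51°, forward 5.5 m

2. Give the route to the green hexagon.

turn right 70°, forward 6.3 m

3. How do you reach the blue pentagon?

turn right 61°, forward 10.3 m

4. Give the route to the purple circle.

turn right 172°, forward 2.4 m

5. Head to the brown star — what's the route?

turn right 40°, forward 7.8 m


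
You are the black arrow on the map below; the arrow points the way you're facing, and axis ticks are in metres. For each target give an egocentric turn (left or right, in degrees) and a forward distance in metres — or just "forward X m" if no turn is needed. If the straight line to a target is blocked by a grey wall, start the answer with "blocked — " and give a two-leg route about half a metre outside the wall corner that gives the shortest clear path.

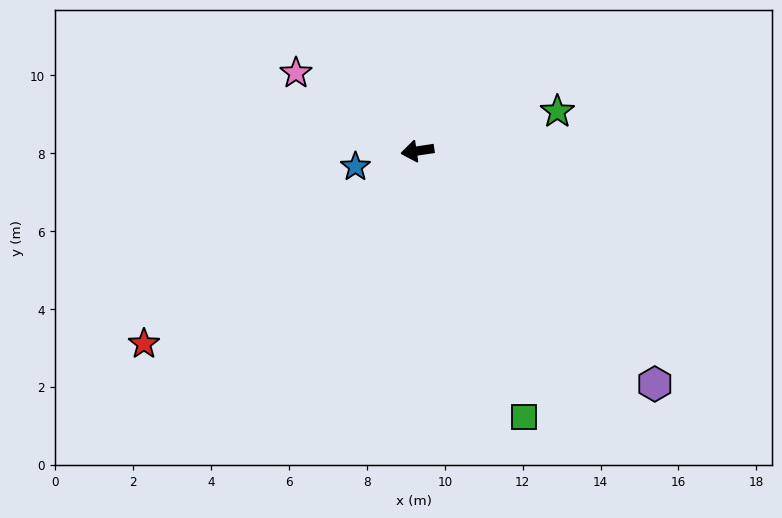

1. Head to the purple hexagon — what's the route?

turn left 127°, forward 8.5 m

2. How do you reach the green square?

turn left 103°, forward 7.4 m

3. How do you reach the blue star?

turn left 6°, forward 1.6 m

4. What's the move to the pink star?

turn right 41°, forward 3.7 m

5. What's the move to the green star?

turn right 173°, forward 3.7 m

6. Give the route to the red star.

turn left 27°, forward 8.6 m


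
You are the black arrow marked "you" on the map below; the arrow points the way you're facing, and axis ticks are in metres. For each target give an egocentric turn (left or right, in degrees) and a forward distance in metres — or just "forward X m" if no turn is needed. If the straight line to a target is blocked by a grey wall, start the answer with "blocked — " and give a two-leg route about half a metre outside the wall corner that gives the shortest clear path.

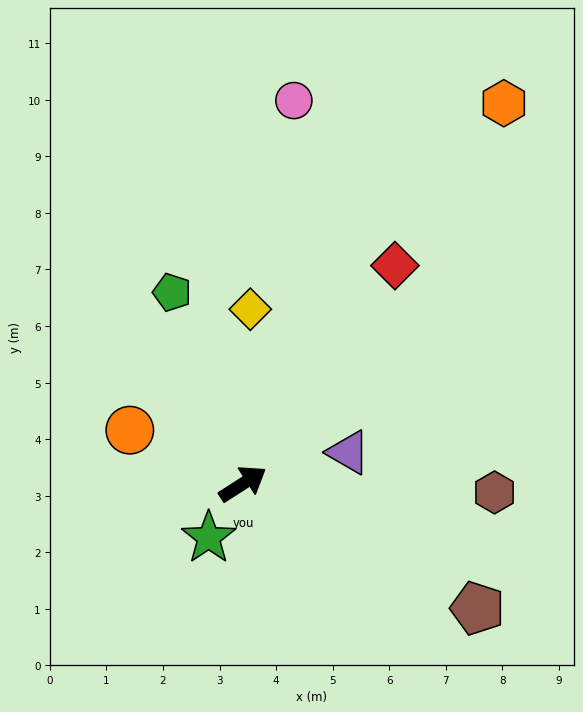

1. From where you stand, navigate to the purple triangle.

turn right 16°, forward 1.9 m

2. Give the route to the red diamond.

turn left 22°, forward 4.7 m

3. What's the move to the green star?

turn right 155°, forward 1.1 m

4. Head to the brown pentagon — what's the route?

turn right 61°, forward 4.7 m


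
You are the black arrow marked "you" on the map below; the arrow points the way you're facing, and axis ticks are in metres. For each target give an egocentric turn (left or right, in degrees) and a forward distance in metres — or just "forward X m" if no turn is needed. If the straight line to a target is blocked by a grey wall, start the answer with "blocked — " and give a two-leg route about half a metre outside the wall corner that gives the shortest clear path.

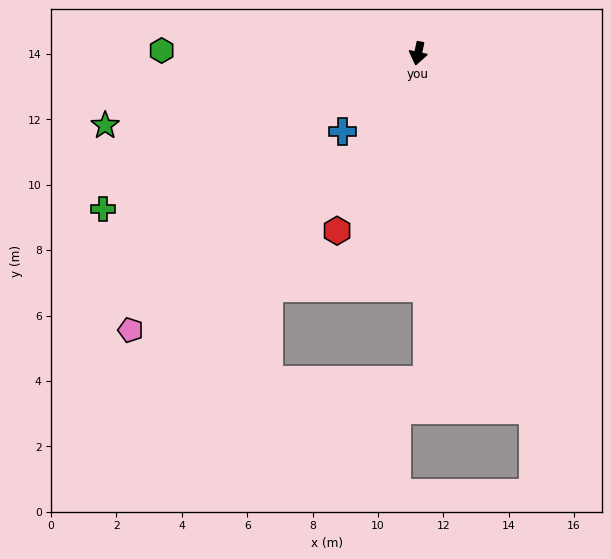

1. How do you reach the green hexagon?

turn right 79°, forward 7.8 m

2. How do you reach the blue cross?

turn right 32°, forward 3.3 m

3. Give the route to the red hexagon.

turn right 13°, forward 6.0 m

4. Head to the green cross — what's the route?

turn right 52°, forward 10.7 m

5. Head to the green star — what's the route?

turn right 65°, forward 9.8 m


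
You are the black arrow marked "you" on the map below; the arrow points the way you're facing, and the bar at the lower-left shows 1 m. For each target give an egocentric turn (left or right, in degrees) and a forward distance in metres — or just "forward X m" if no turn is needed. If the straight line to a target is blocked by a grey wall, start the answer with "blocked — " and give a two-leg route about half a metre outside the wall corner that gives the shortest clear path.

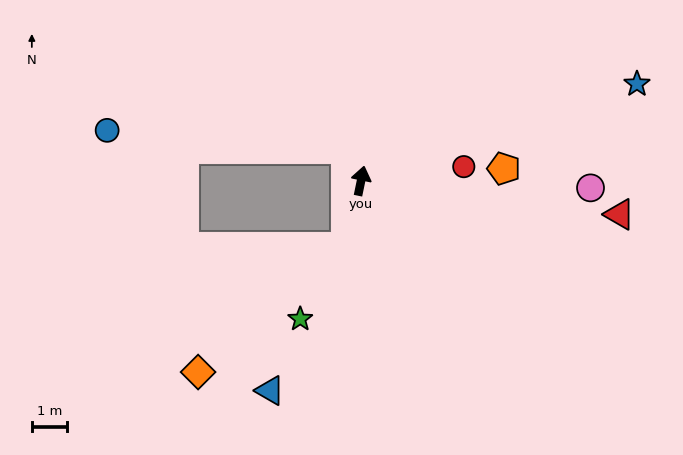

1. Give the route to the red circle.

turn right 70°, forward 2.9 m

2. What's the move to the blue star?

turn right 59°, forward 8.2 m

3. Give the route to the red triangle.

turn right 86°, forward 7.3 m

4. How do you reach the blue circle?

blocked — turn left 37°, forward 1.0 m, then turn left 60°, forward 6.7 m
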